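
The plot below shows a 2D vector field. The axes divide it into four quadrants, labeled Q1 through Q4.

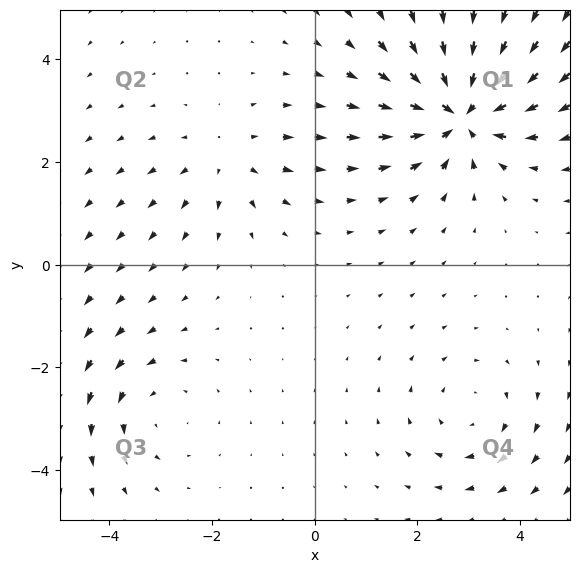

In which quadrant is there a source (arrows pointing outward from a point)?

The source sits at approximately (-1.7, 2.1), which lies in quadrant Q2. The divergence there is about +2, positive as expected for a source.

Q2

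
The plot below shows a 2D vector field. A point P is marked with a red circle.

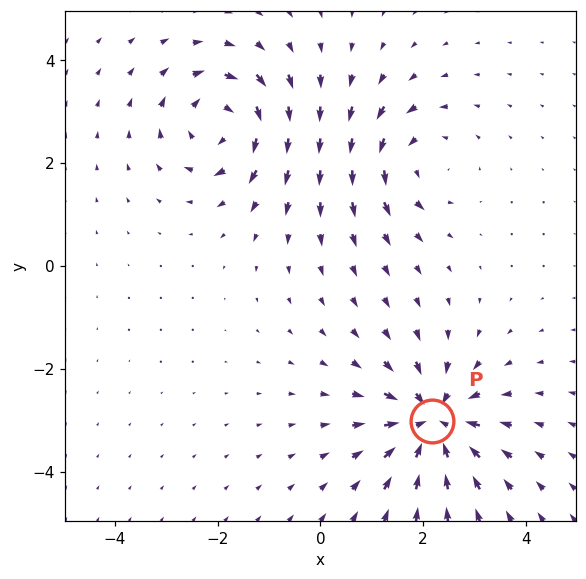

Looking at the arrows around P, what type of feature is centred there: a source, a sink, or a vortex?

At P (2.2, -3.0) the arrows converge inward. Divergence about -6, curl ≈0 — negative divergence with near-zero curl is a sink.

sink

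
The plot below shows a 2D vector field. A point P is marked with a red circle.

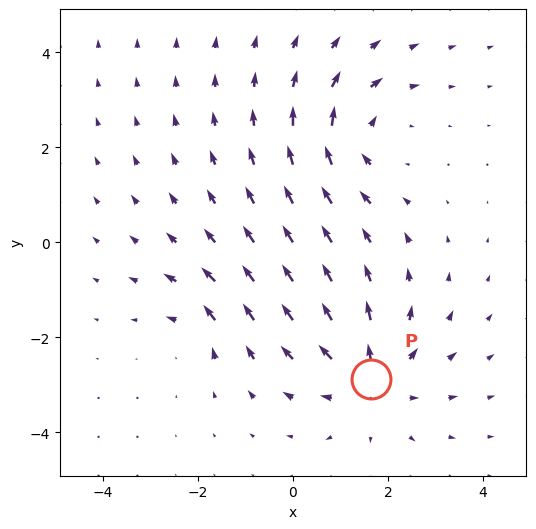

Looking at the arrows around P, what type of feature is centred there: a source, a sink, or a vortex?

source

At P (1.6, -2.9) the arrows spread outward. Divergence about +4, curl ≈0 — positive divergence with near-zero curl is a source.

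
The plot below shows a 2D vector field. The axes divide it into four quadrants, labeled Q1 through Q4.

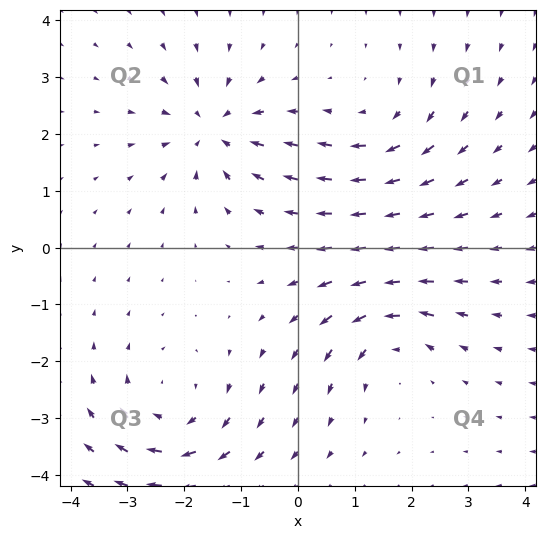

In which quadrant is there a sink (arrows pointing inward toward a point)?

The sink sits at approximately (-1.5, 2.1), which lies in quadrant Q2. The divergence there is about -6, negative as expected for a sink.

Q2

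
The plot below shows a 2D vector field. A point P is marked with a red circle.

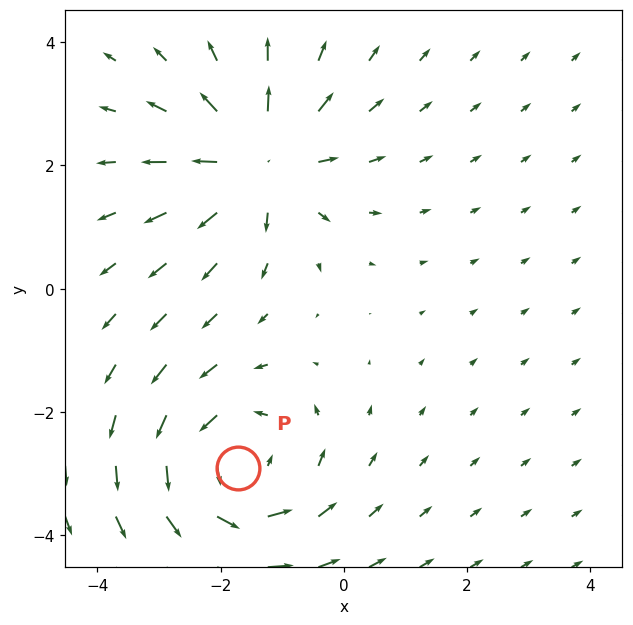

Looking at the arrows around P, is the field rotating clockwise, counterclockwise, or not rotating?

Near P at (-1.7, -2.9) the arrows circulate counterclockwise. The curl (z-component) there is about +3; positive curl means counterclockwise rotation.

counterclockwise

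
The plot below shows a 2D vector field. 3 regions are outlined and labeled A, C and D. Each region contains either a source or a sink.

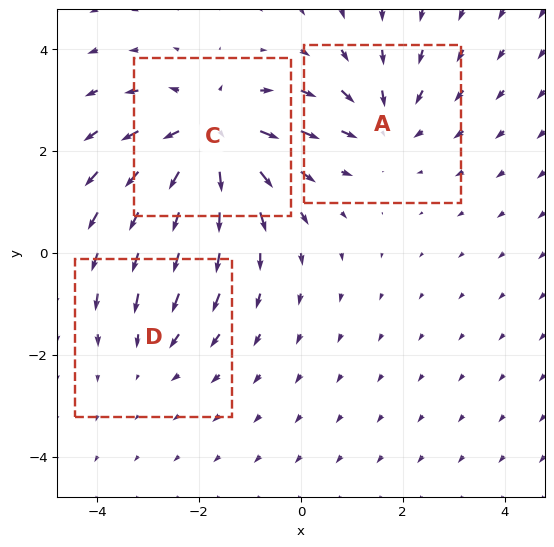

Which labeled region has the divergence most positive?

C

Divergence at each region's feature centre — A: about -3, C: about +4, D: about -2. Region C is most positive.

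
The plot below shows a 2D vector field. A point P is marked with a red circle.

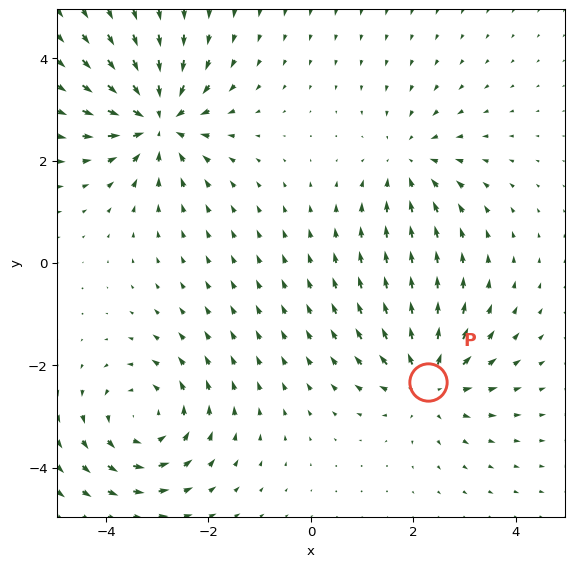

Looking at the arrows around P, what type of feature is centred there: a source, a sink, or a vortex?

source

At P (2.3, -2.3) the arrows spread outward. Divergence about +4, curl ≈0 — positive divergence with near-zero curl is a source.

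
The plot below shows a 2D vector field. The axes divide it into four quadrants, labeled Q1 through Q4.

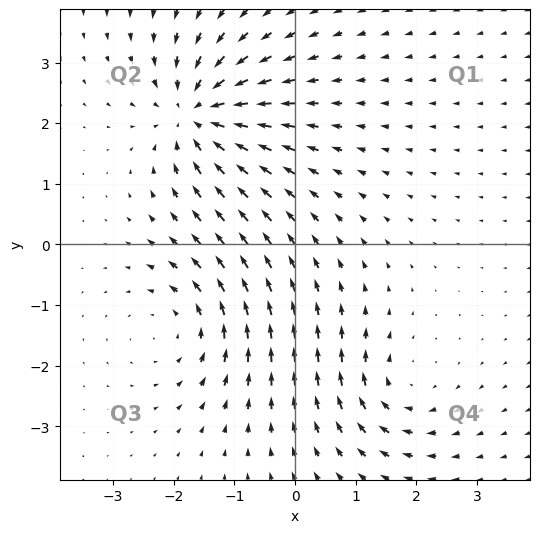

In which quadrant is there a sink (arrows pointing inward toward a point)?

The sink sits at approximately (-1.6, 2.2), which lies in quadrant Q2. The divergence there is about -5, negative as expected for a sink.

Q2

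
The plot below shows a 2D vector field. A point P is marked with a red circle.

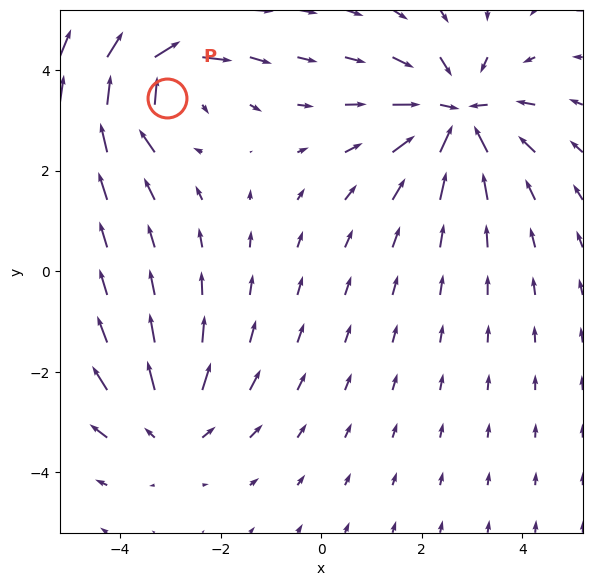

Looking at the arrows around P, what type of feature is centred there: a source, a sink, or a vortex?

vortex

At P (-3.1, 3.4) the arrows circulate clockwise. Divergence ≈0, curl about -5 — near-zero divergence with nonzero curl is a vortex.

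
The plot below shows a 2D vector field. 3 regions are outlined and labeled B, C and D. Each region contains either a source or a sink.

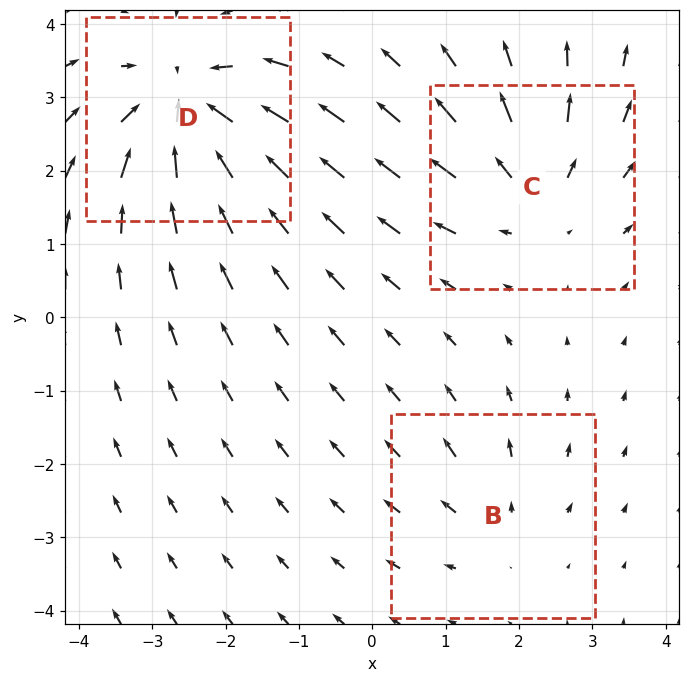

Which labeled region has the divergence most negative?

Divergence at each region's feature centre — B: about +2, C: about +4, D: about -6. Region D is most negative.

D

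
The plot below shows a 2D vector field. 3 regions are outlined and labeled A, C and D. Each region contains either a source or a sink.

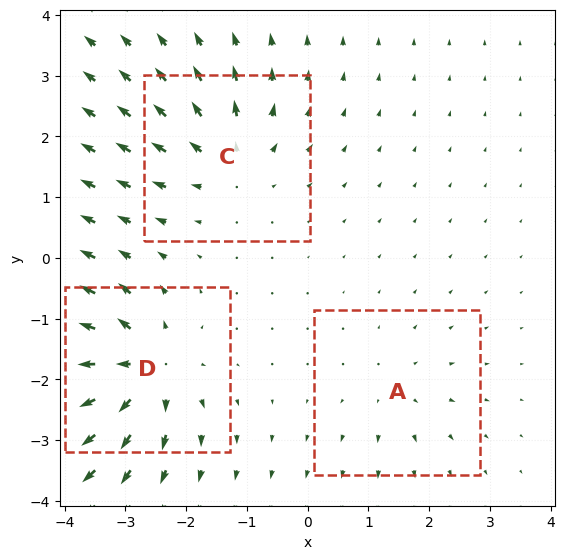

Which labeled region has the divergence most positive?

Divergence at each region's feature centre — A: about +2, C: about +4, D: about +6. Region D is most positive.

D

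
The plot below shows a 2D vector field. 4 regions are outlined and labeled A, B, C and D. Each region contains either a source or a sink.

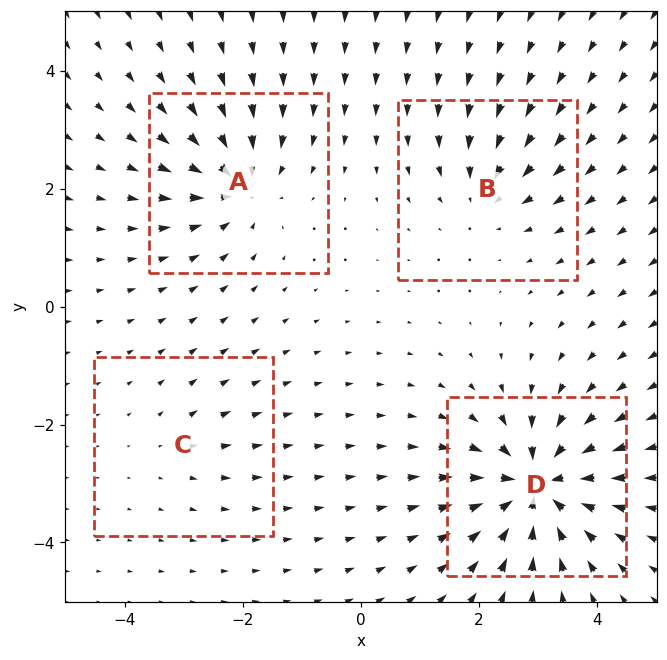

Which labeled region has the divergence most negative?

D

Divergence at each region's feature centre — A: about -6, B: about -4, C: about +2, D: about -9. Region D is most negative.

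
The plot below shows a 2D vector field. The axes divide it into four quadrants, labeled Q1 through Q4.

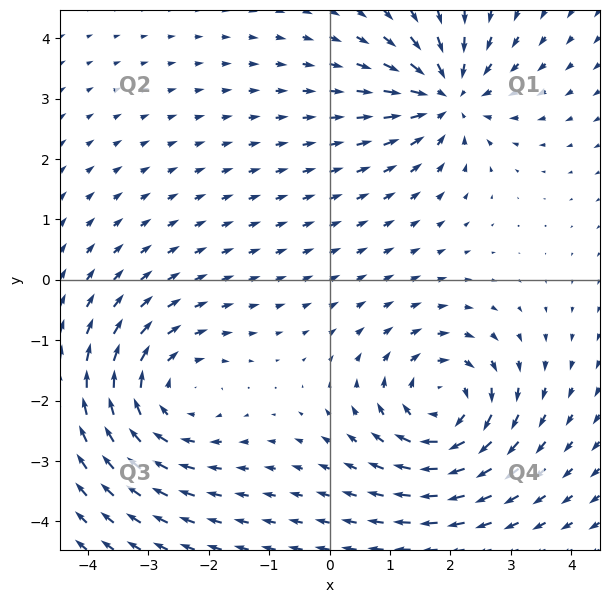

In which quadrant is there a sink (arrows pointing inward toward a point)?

The sink sits at approximately (2.0, 3.0), which lies in quadrant Q1. The divergence there is about -4, negative as expected for a sink.

Q1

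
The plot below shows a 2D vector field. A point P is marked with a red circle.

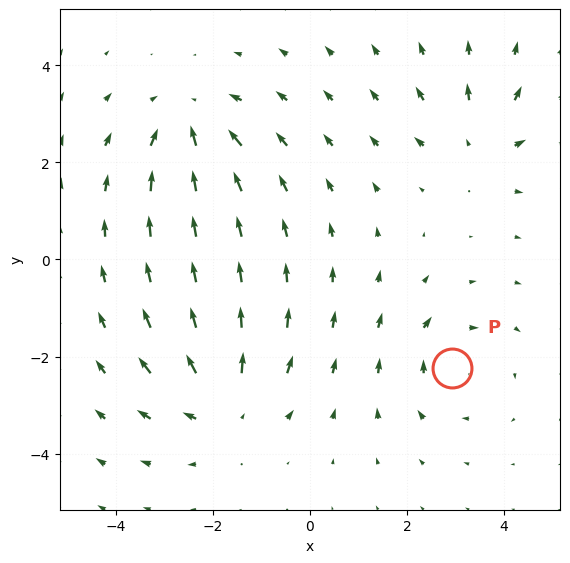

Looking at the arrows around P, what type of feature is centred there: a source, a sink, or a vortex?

At P (2.9, -2.2) the arrows circulate clockwise. Divergence ≈0, curl about -4 — near-zero divergence with nonzero curl is a vortex.

vortex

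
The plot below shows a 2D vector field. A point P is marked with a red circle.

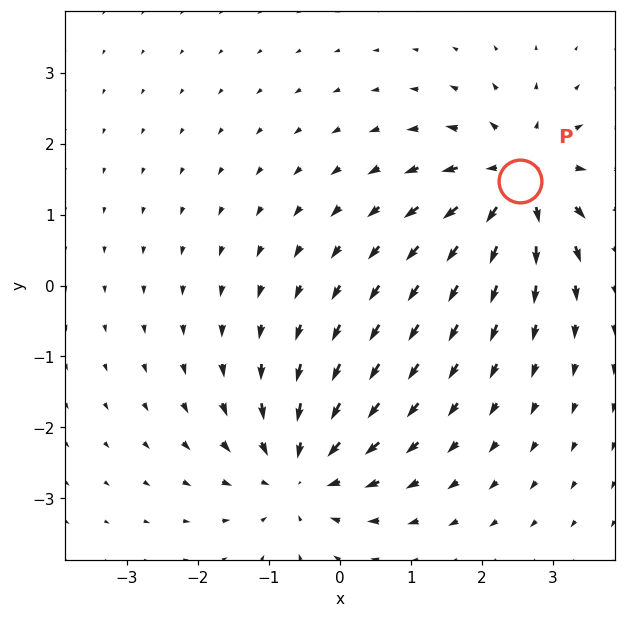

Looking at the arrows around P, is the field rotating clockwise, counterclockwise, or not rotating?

not rotating

Near P at (2.5, 1.5) the arrows show no circulation. The curl there is ≈0.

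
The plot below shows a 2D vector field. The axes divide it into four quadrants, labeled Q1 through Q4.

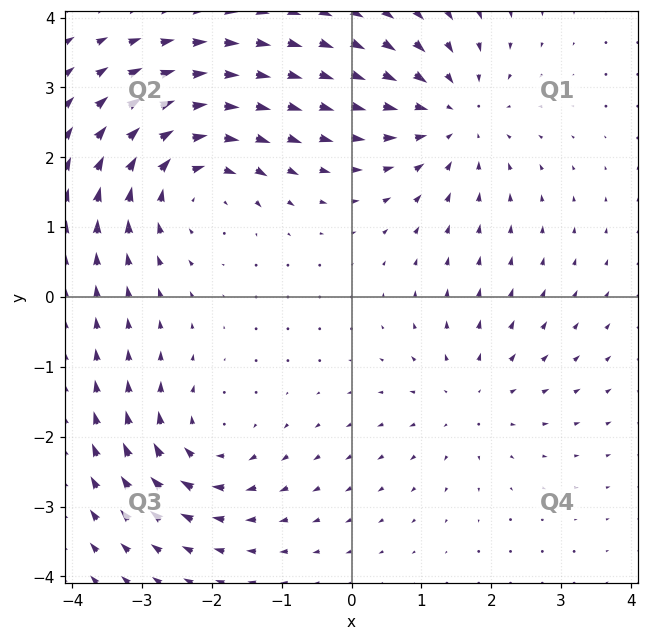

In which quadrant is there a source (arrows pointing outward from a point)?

Q4

The source sits at approximately (1.7, -1.4), which lies in quadrant Q4. The divergence there is about +3, positive as expected for a source.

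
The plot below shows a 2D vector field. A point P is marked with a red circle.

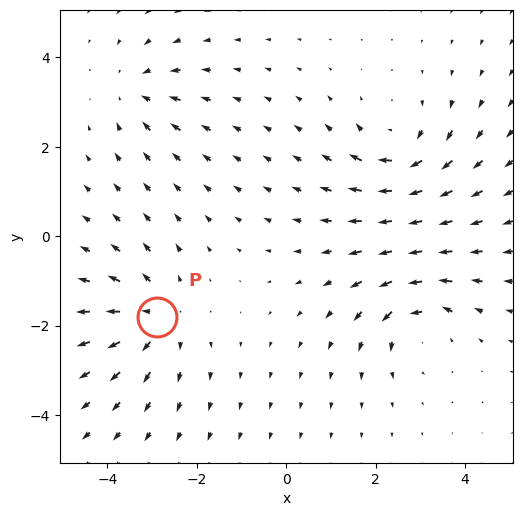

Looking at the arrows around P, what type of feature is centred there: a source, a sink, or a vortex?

source

At P (-2.9, -1.8) the arrows spread outward. Divergence about +4, curl ≈0 — positive divergence with near-zero curl is a source.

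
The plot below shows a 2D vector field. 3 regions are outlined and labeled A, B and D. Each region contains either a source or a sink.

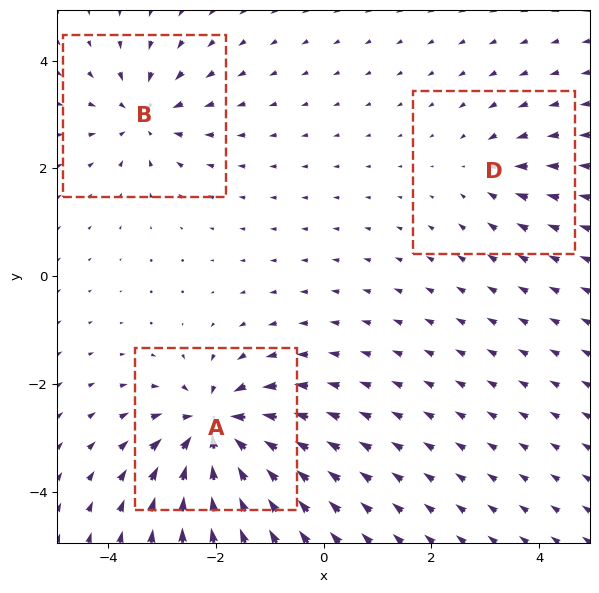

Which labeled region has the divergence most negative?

A

Divergence at each region's feature centre — A: about -6, B: about -4, D: about -2. Region A is most negative.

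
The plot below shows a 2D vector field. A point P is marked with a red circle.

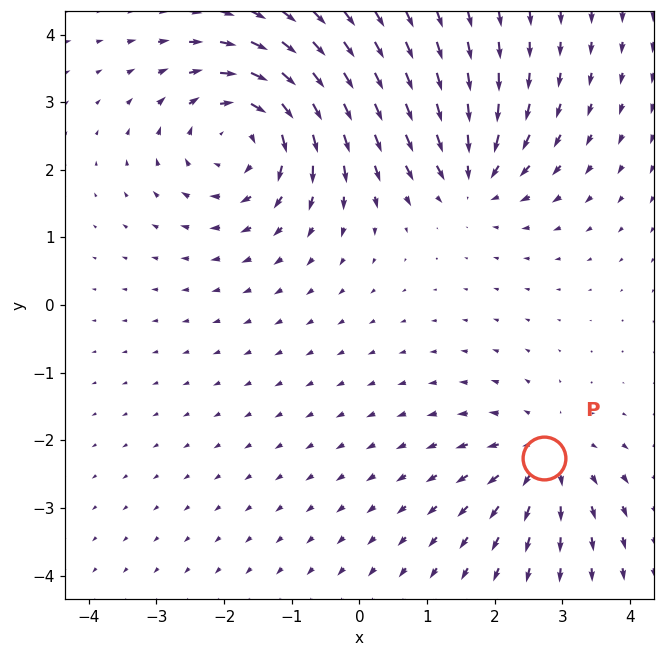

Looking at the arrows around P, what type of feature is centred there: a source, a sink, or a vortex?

At P (2.7, -2.3) the arrows spread outward. Divergence about +3, curl ≈0 — positive divergence with near-zero curl is a source.

source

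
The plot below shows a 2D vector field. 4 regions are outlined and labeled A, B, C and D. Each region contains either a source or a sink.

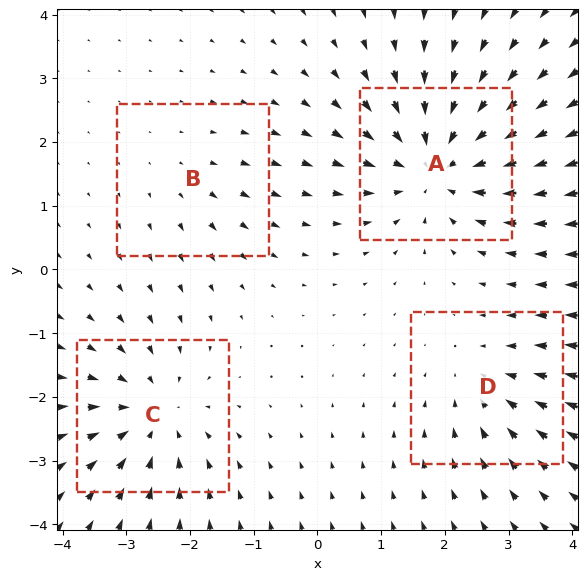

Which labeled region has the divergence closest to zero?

B

Divergence at each region's feature centre — A: about -6, B: about +2, C: about -5, D: about -3. Region B is closest to zero.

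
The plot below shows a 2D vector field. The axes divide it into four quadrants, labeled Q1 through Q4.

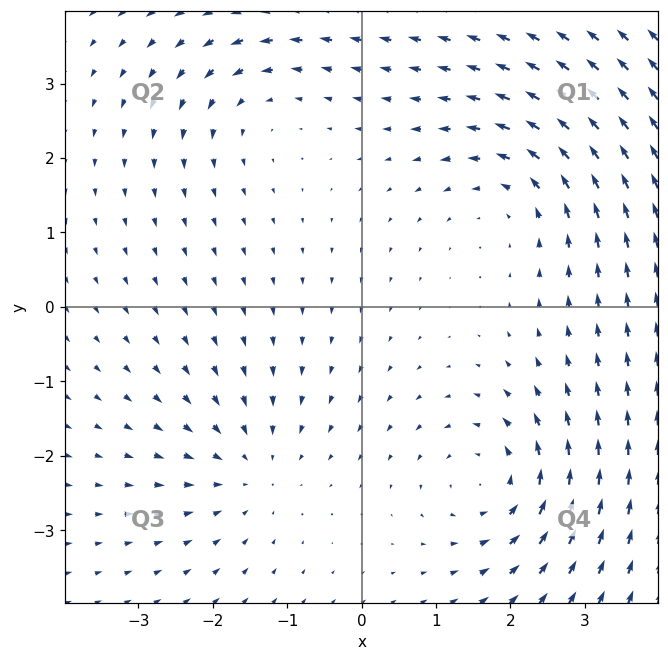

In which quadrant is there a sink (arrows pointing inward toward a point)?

The sink sits at approximately (-1.5, -2.2), which lies in quadrant Q3. The divergence there is about -3, negative as expected for a sink.

Q3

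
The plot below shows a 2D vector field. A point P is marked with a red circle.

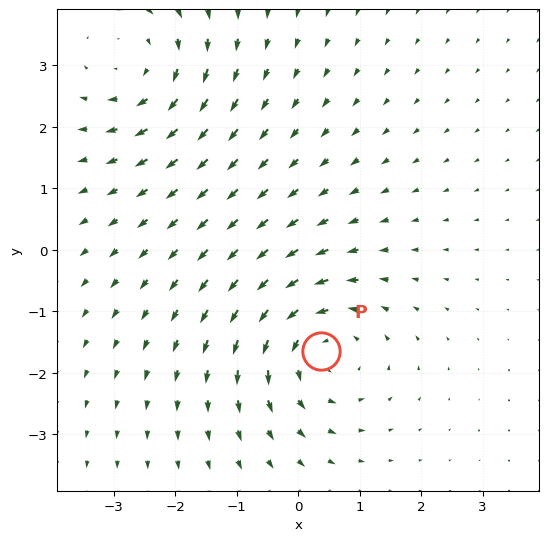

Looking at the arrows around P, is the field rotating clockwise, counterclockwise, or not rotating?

counterclockwise

Near P at (0.4, -1.6) the arrows circulate counterclockwise. The curl (z-component) there is about +4; positive curl means counterclockwise rotation.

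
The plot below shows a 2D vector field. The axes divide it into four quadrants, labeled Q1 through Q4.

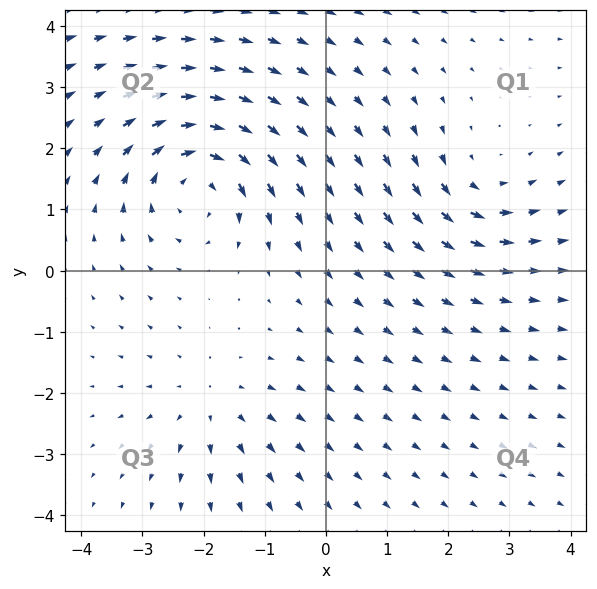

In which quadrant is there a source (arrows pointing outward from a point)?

Q3

The source sits at approximately (-1.9, -2.2), which lies in quadrant Q3. The divergence there is about +3, positive as expected for a source.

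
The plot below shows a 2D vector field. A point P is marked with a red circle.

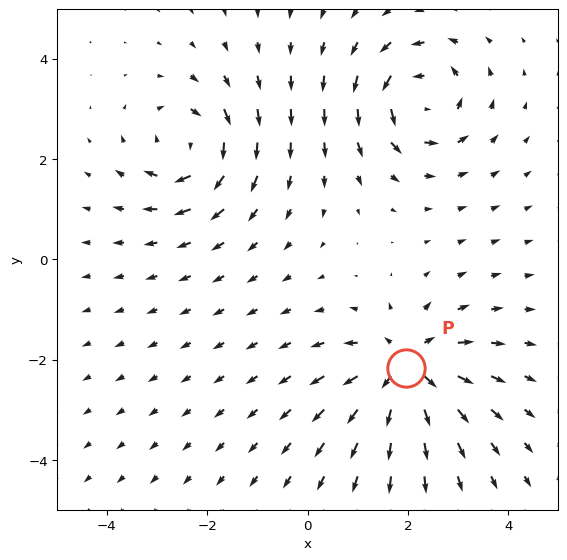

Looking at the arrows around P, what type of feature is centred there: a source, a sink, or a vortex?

source

At P (2.0, -2.2) the arrows spread outward. Divergence about +5, curl ≈0 — positive divergence with near-zero curl is a source.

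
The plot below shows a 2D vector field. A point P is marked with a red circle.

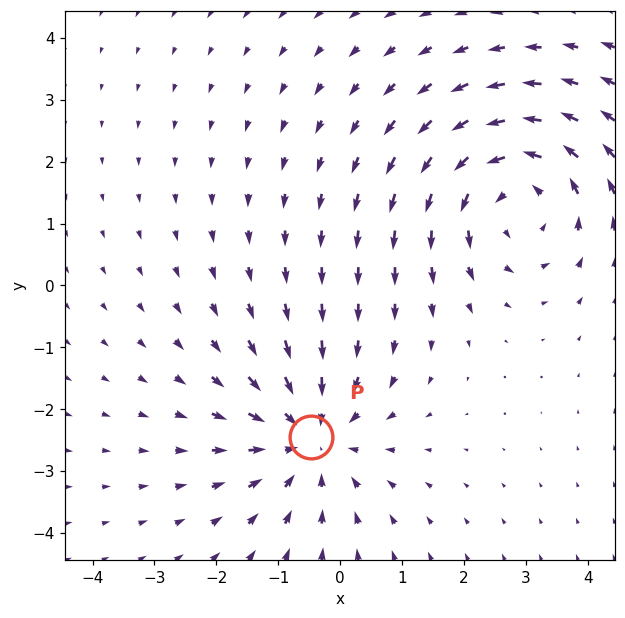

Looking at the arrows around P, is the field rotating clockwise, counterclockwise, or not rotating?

Near P at (-0.5, -2.5) the arrows show no circulation. The curl there is ≈0.

not rotating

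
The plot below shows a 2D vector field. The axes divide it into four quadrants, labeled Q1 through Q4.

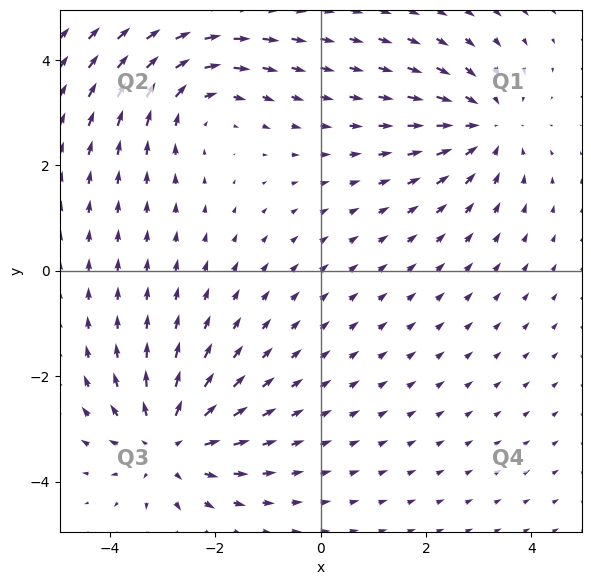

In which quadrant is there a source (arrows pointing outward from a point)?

Q3

The source sits at approximately (-2.9, -3.3), which lies in quadrant Q3. The divergence there is about +3, positive as expected for a source.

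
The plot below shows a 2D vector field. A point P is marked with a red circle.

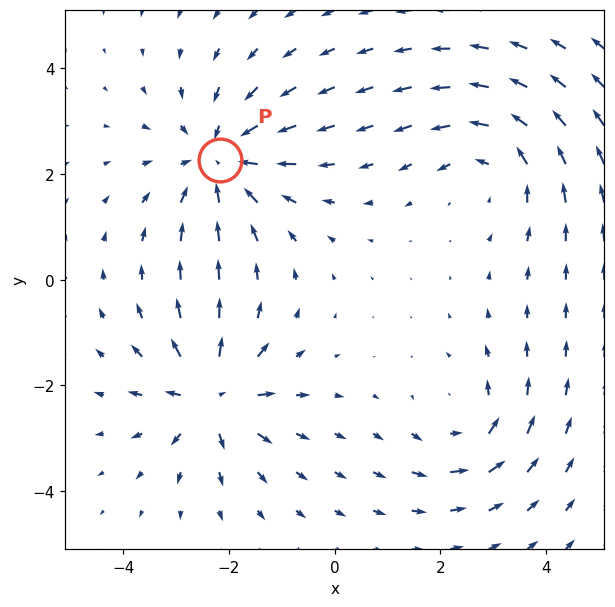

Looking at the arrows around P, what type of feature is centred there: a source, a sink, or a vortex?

sink

At P (-2.2, 2.3) the arrows converge inward. Divergence about -4, curl ≈0 — negative divergence with near-zero curl is a sink.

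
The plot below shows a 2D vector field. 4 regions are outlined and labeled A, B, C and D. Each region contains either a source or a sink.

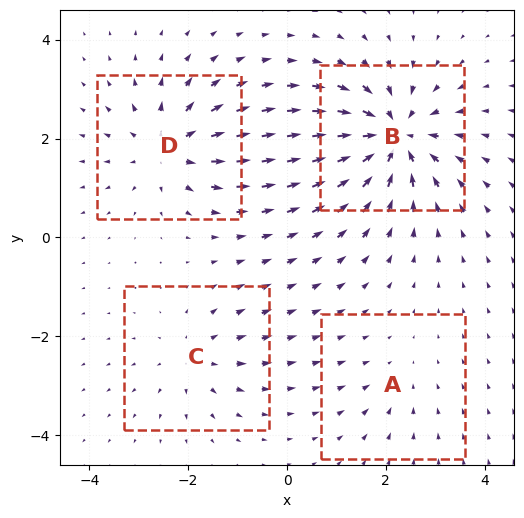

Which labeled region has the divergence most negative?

B

Divergence at each region's feature centre — A: about -2, B: about -8, C: about +4, D: about +5. Region B is most negative.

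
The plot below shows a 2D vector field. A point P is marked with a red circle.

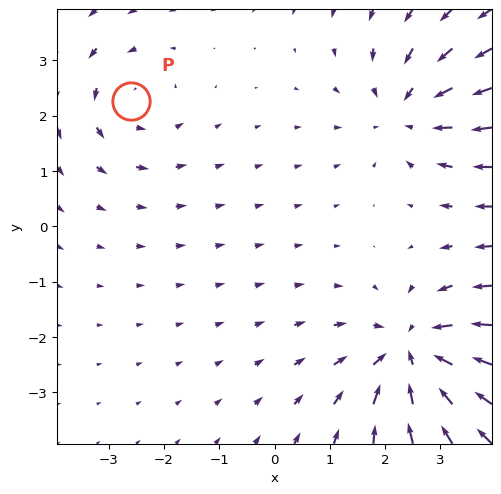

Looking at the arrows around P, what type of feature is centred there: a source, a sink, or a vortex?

vortex

At P (-2.6, 2.3) the arrows circulate counterclockwise. Divergence ≈0, curl about +3 — near-zero divergence with nonzero curl is a vortex.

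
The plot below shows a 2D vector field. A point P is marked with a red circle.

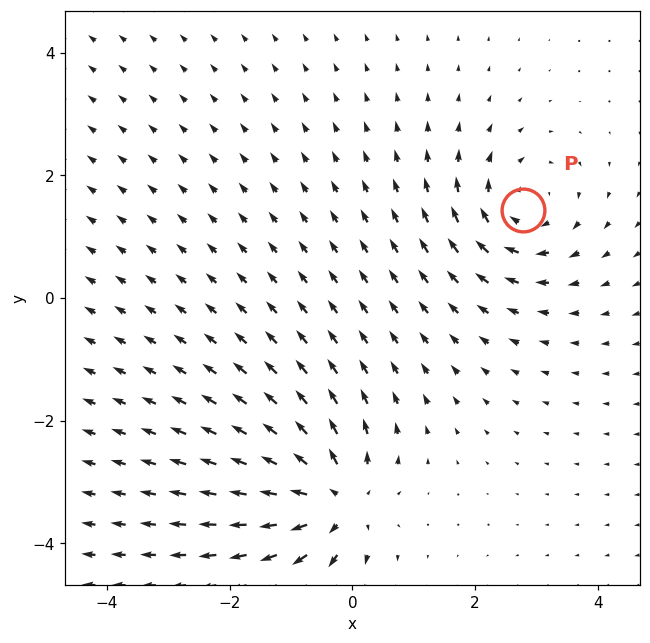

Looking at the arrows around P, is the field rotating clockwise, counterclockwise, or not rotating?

Near P at (2.8, 1.4) the arrows circulate clockwise. The curl (z-component) there is about -4; negative curl means clockwise rotation.

clockwise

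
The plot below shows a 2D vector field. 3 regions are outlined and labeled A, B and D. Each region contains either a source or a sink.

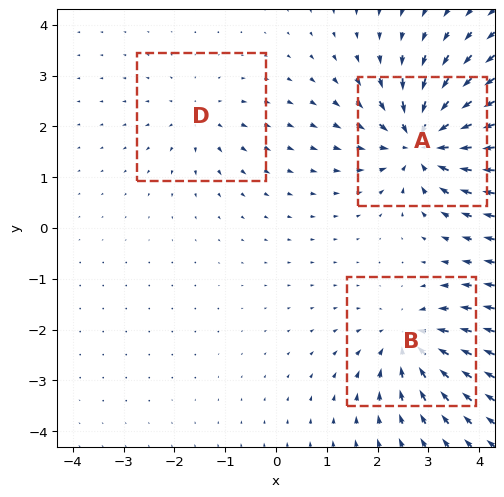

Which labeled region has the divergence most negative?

A

Divergence at each region's feature centre — A: about -6, B: about -4, D: about +2. Region A is most negative.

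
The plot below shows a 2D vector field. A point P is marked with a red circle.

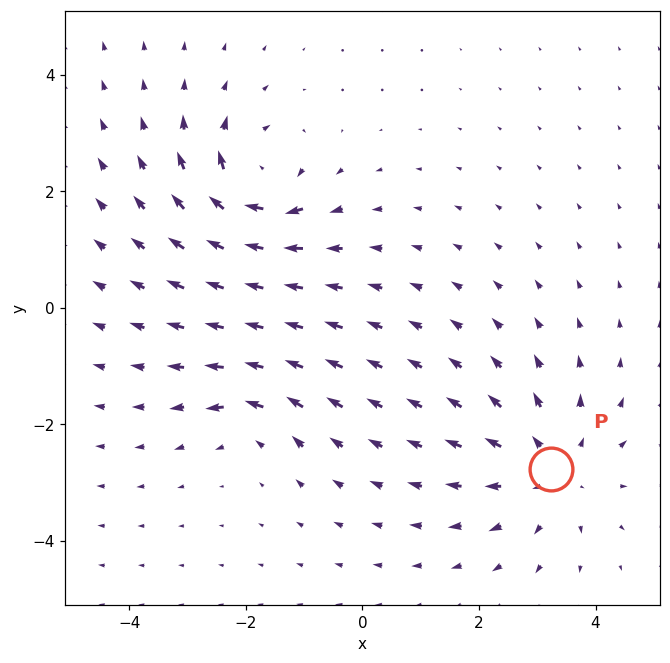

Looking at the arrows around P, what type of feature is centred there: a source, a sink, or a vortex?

source

At P (3.2, -2.8) the arrows spread outward. Divergence about +4, curl ≈0 — positive divergence with near-zero curl is a source.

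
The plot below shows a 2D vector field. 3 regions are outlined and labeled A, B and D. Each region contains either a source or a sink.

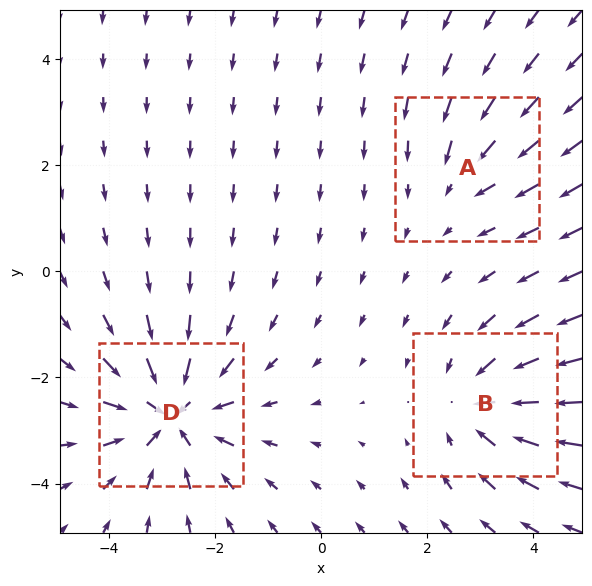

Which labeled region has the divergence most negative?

Divergence at each region's feature centre — A: about -2, B: about -3, D: about -4. Region D is most negative.

D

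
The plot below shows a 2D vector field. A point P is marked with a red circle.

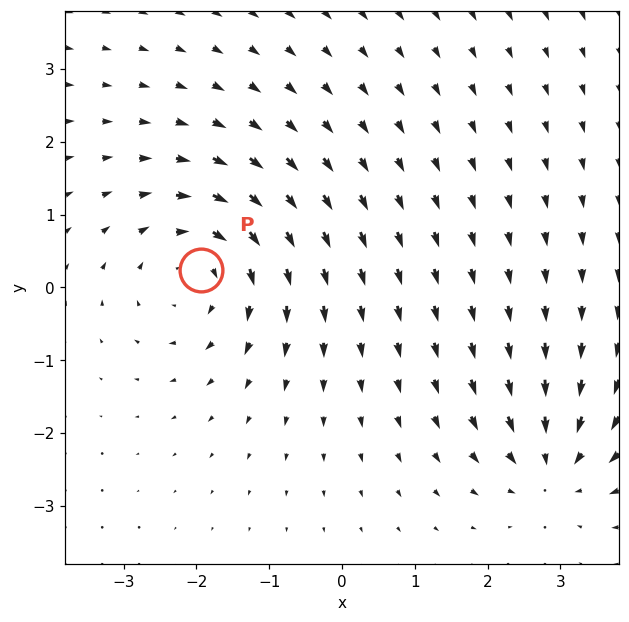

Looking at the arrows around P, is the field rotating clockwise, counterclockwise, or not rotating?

clockwise

Near P at (-1.9, 0.2) the arrows circulate clockwise. The curl (z-component) there is about -4; negative curl means clockwise rotation.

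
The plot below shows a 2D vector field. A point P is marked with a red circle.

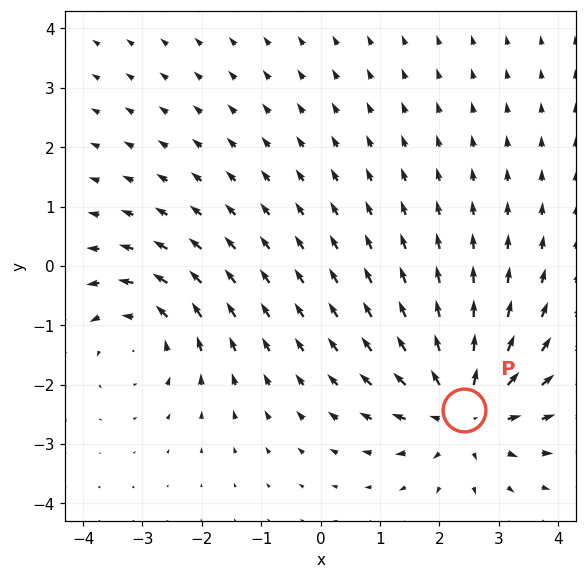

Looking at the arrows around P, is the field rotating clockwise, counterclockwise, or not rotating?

Near P at (2.4, -2.4) the arrows show no circulation. The curl there is ≈0.

not rotating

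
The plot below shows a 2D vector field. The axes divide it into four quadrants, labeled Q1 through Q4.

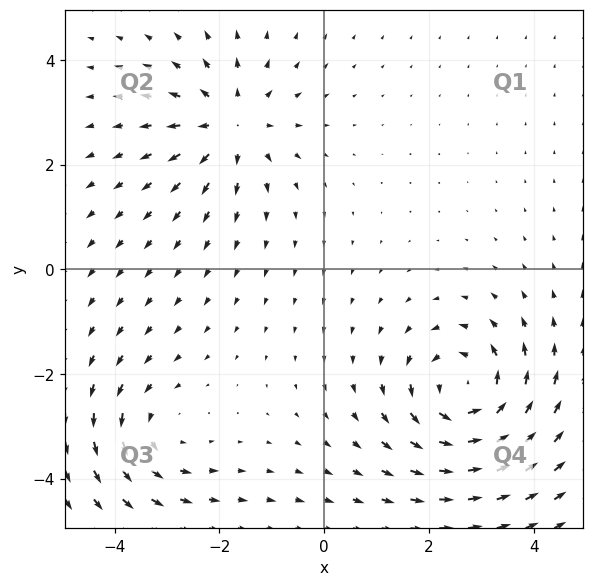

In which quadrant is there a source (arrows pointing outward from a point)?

The source sits at approximately (-1.8, 2.8), which lies in quadrant Q2. The divergence there is about +4, positive as expected for a source.

Q2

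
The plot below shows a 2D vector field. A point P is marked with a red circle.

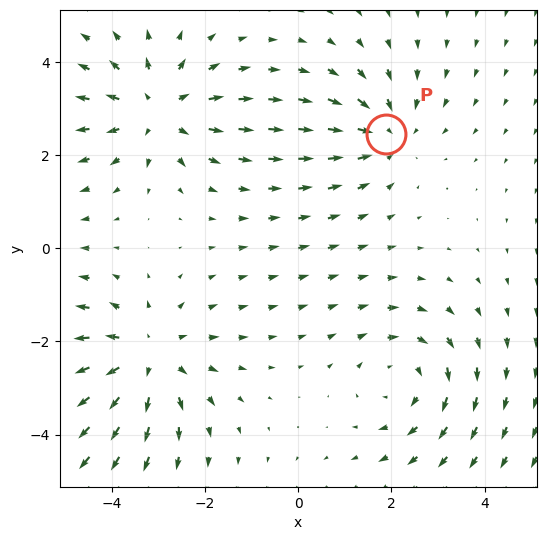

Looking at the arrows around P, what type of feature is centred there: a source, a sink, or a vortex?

At P (1.9, 2.5) the arrows converge inward. Divergence about -2, curl ≈0 — negative divergence with near-zero curl is a sink.

sink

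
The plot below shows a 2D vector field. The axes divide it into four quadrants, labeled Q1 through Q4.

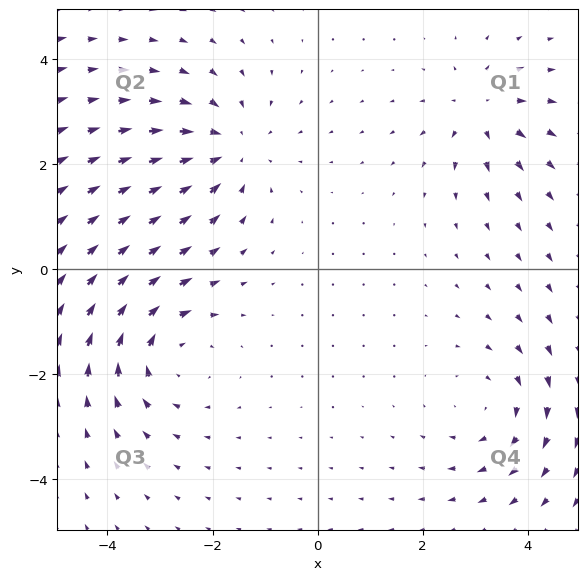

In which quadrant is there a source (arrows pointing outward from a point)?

Q1

The source sits at approximately (3.1, 3.0), which lies in quadrant Q1. The divergence there is about +4, positive as expected for a source.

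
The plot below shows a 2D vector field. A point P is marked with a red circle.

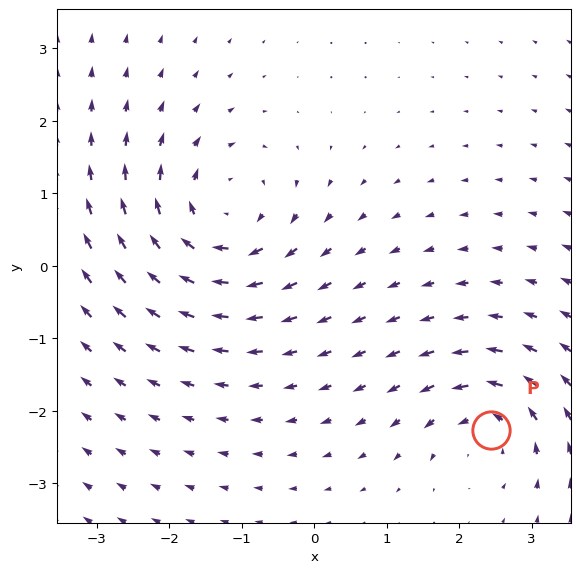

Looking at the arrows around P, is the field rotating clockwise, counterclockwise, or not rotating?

Near P at (2.4, -2.3) the arrows circulate counterclockwise. The curl (z-component) there is about +4; positive curl means counterclockwise rotation.

counterclockwise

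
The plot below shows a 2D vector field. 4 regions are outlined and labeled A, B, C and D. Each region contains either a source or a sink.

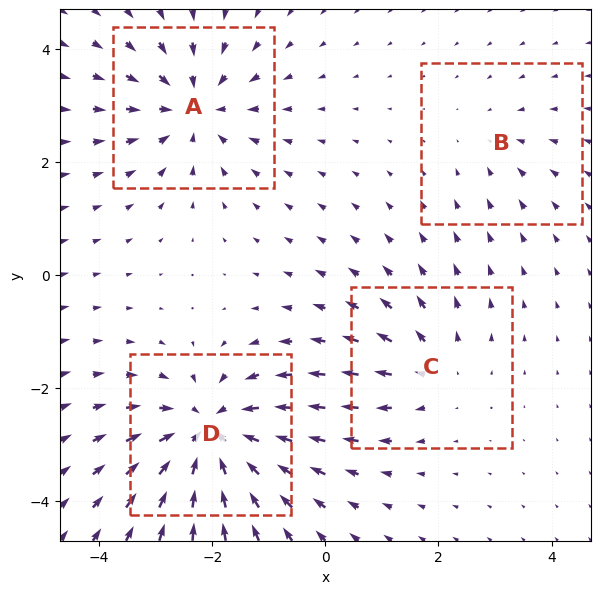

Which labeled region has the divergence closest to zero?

Divergence at each region's feature centre — A: about -5, B: about -2, C: about +3, D: about -7. Region B is closest to zero.

B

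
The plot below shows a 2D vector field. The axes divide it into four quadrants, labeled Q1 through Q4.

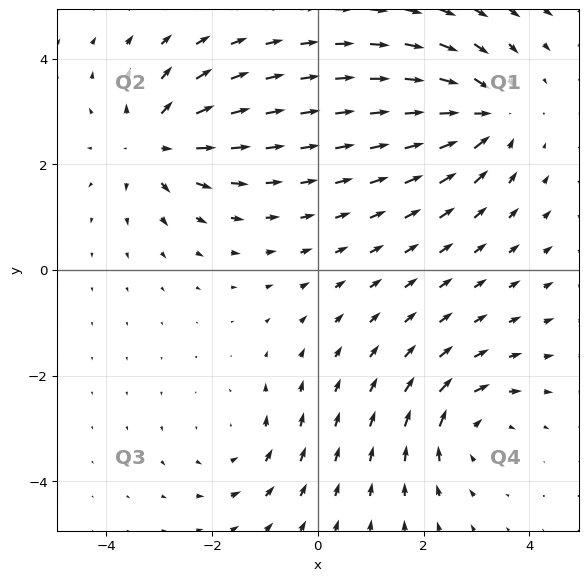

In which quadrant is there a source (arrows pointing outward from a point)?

The source sits at approximately (-3.1, 2.4), which lies in quadrant Q2. The divergence there is about +4, positive as expected for a source.

Q2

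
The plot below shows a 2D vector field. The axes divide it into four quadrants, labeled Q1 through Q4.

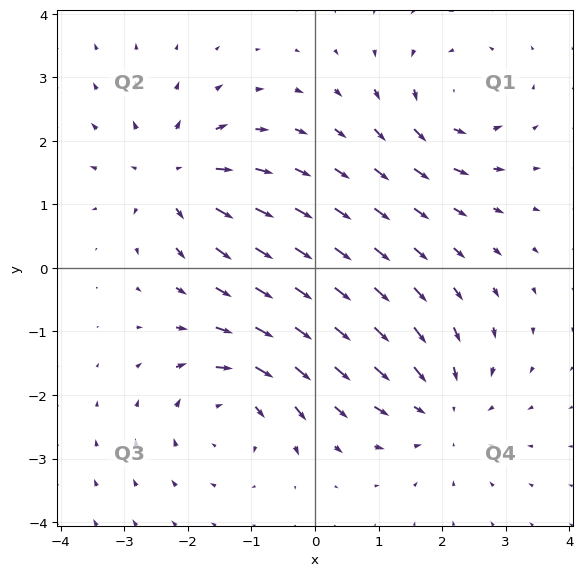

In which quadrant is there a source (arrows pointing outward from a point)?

Q2

The source sits at approximately (-2.2, 1.4), which lies in quadrant Q2. The divergence there is about +6, positive as expected for a source.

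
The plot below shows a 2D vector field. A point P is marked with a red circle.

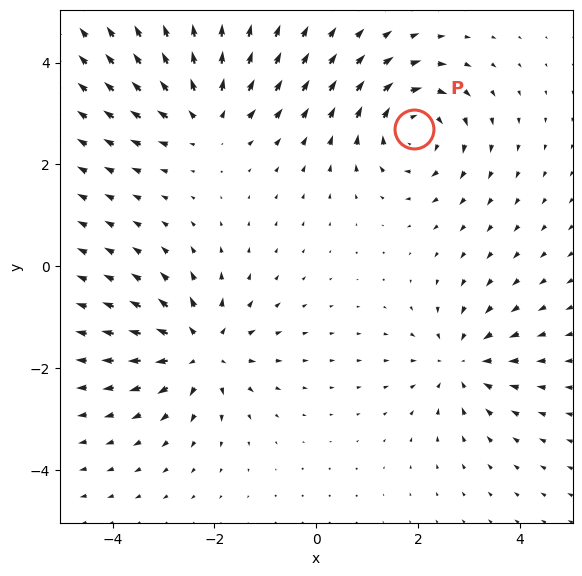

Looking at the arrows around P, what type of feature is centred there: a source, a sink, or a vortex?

vortex

At P (1.9, 2.7) the arrows circulate clockwise. Divergence ≈0, curl about -5 — near-zero divergence with nonzero curl is a vortex.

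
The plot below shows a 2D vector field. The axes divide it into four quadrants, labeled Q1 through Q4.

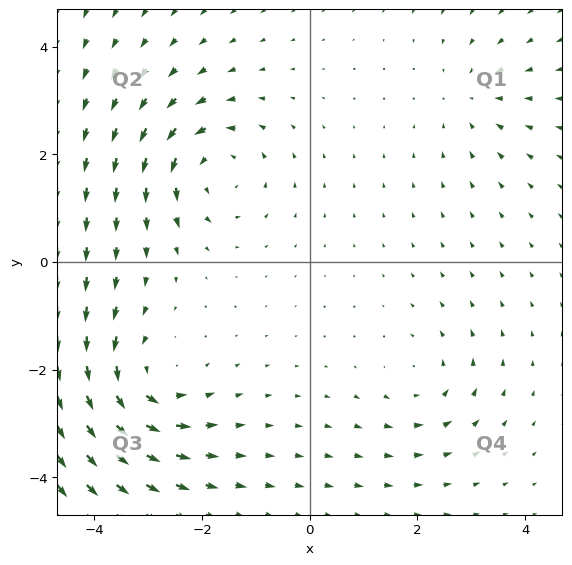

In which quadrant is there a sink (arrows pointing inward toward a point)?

The sink sits at approximately (3.0, 3.0), which lies in quadrant Q1. The divergence there is about -3, negative as expected for a sink.

Q1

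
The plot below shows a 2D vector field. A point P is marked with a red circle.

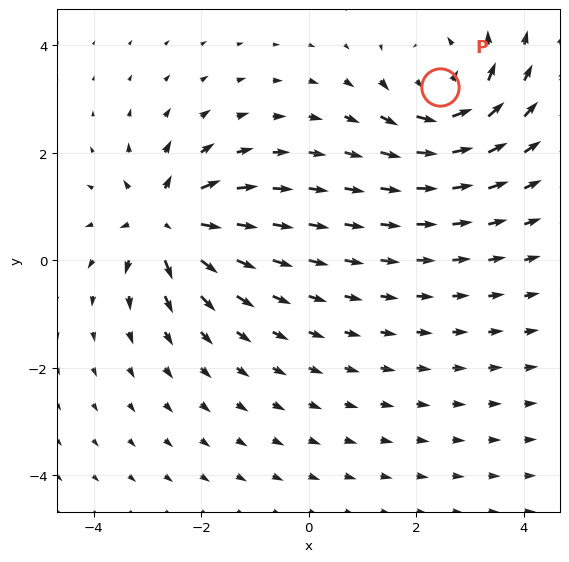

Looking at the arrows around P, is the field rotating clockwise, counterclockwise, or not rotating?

Near P at (2.4, 3.2) the arrows circulate counterclockwise. The curl (z-component) there is about +5; positive curl means counterclockwise rotation.

counterclockwise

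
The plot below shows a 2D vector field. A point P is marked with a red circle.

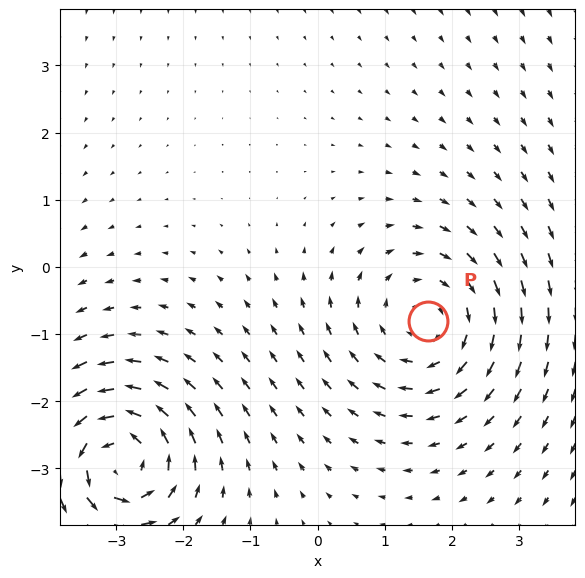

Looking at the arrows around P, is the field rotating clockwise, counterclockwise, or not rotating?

clockwise

Near P at (1.6, -0.8) the arrows circulate clockwise. The curl (z-component) there is about -4; negative curl means clockwise rotation.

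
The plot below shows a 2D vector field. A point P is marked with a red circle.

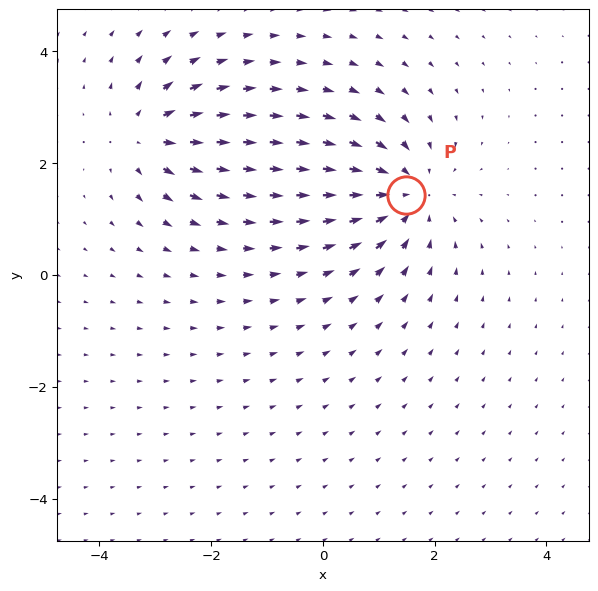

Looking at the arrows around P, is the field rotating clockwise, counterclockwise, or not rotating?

not rotating

Near P at (1.5, 1.4) the arrows show no circulation. The curl there is ≈0.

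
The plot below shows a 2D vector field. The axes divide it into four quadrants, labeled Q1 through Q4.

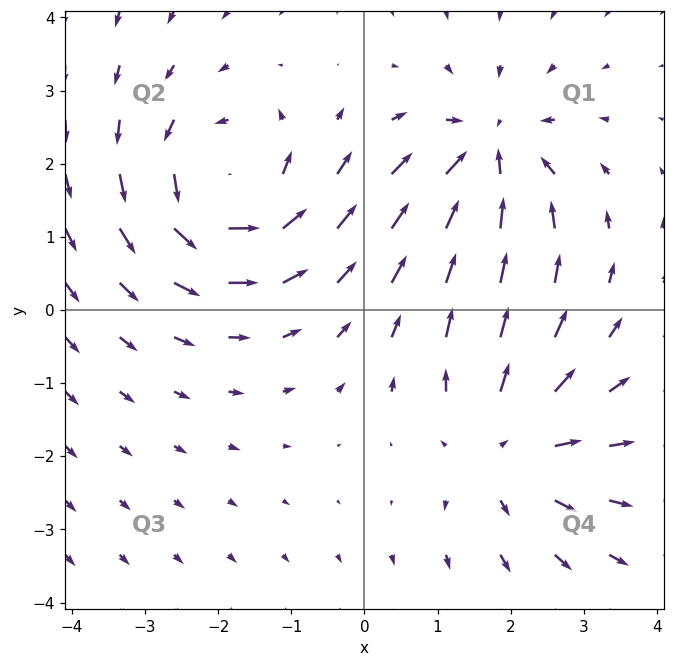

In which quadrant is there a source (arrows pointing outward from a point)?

The source sits at approximately (1.9, -1.9), which lies in quadrant Q4. The divergence there is about +4, positive as expected for a source.

Q4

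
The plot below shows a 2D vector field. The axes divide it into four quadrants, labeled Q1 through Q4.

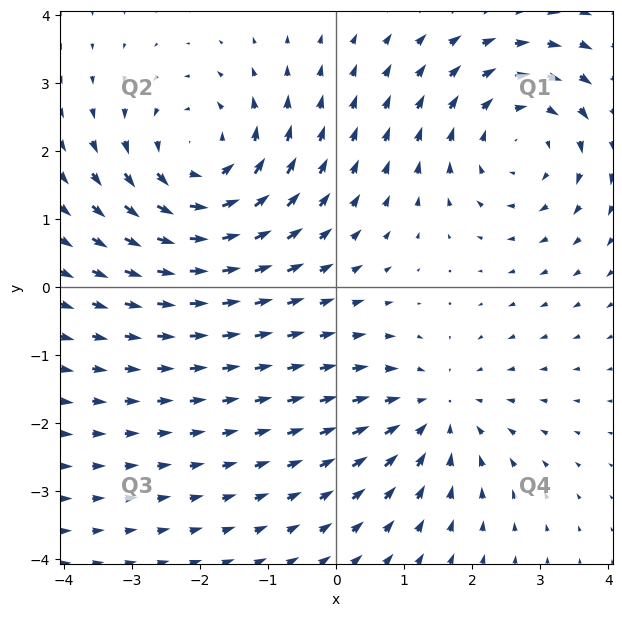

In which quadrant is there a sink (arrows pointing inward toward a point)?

Q4

The sink sits at approximately (1.5, -1.8), which lies in quadrant Q4. The divergence there is about -2, negative as expected for a sink.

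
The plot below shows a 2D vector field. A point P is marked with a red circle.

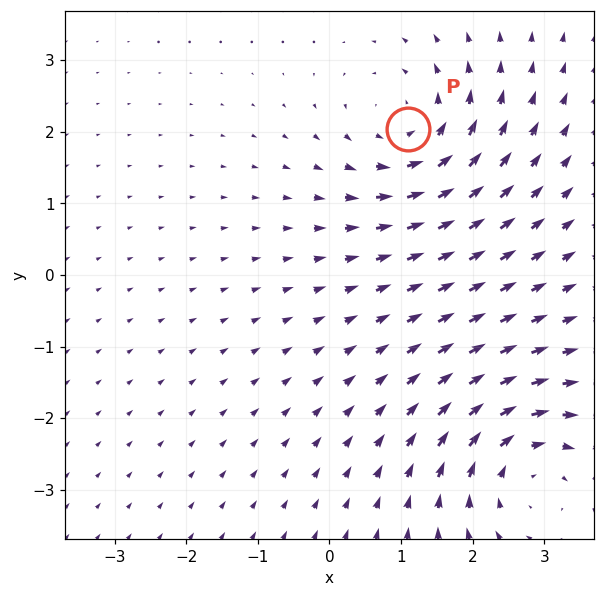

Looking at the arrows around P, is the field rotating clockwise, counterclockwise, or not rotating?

counterclockwise

Near P at (1.1, 2.0) the arrows circulate counterclockwise. The curl (z-component) there is about +5; positive curl means counterclockwise rotation.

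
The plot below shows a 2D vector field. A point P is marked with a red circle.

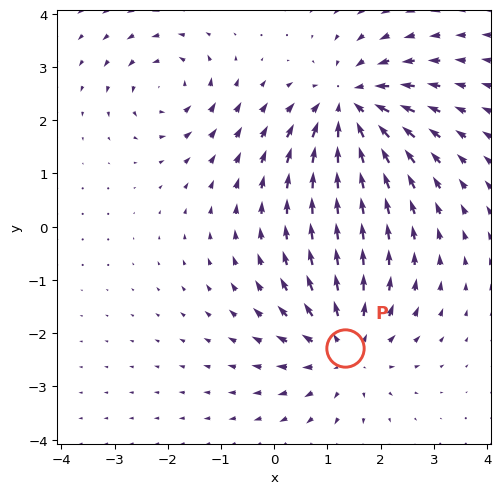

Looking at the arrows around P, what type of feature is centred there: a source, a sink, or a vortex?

At P (1.3, -2.3) the arrows spread outward. Divergence about +4, curl ≈0 — positive divergence with near-zero curl is a source.

source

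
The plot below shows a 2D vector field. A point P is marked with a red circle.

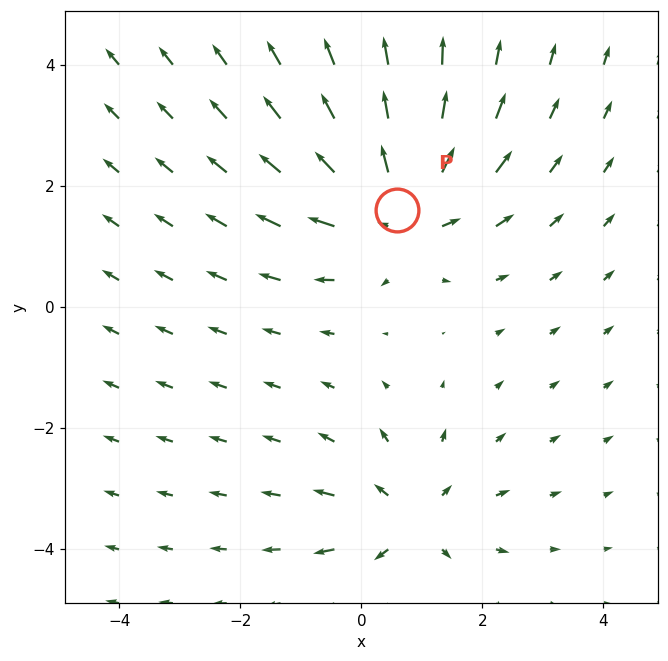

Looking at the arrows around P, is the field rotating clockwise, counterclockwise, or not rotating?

not rotating

Near P at (0.6, 1.6) the arrows show no circulation. The curl there is ≈0.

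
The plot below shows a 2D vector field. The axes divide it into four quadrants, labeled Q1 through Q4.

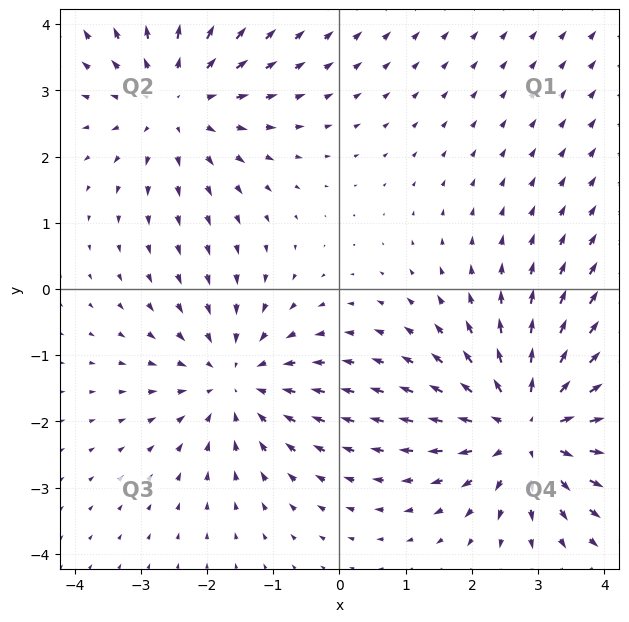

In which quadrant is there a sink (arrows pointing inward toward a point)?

Q3

The sink sits at approximately (-1.6, -1.4), which lies in quadrant Q3. The divergence there is about -3, negative as expected for a sink.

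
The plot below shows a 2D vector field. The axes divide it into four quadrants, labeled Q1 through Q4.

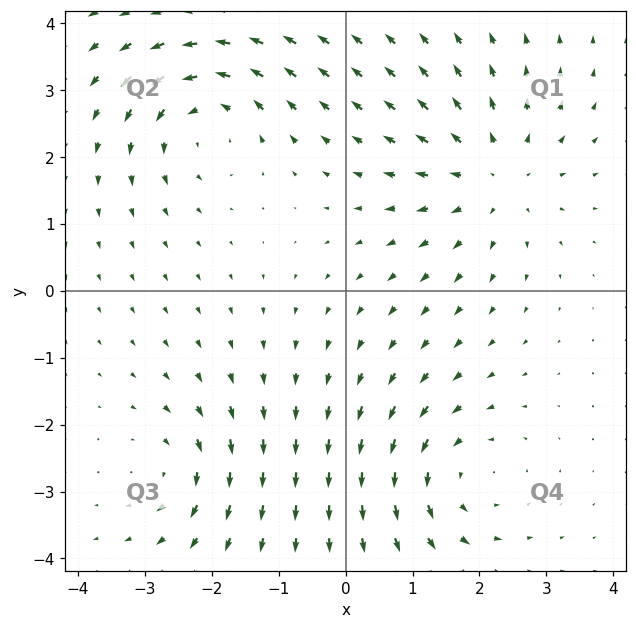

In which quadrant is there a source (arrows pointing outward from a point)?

The source sits at approximately (2.2, 1.7), which lies in quadrant Q1. The divergence there is about +4, positive as expected for a source.

Q1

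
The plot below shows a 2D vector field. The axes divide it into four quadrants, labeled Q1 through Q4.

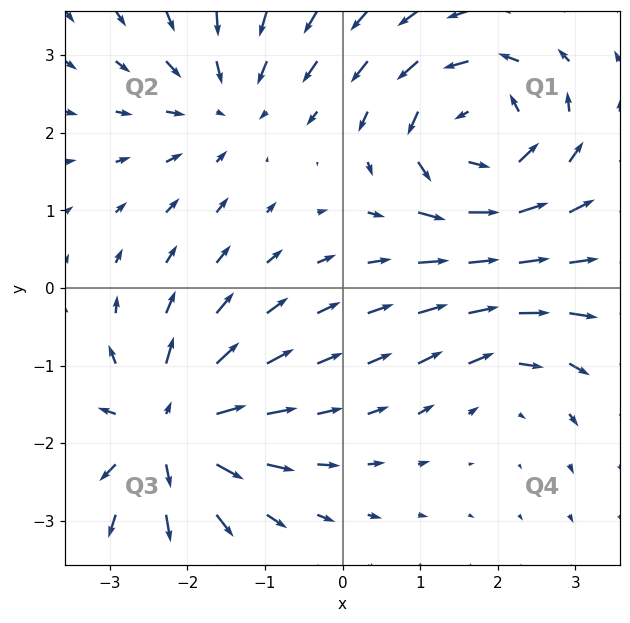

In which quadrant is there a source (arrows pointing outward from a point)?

The source sits at approximately (-2.2, -1.8), which lies in quadrant Q3. The divergence there is about +6, positive as expected for a source.

Q3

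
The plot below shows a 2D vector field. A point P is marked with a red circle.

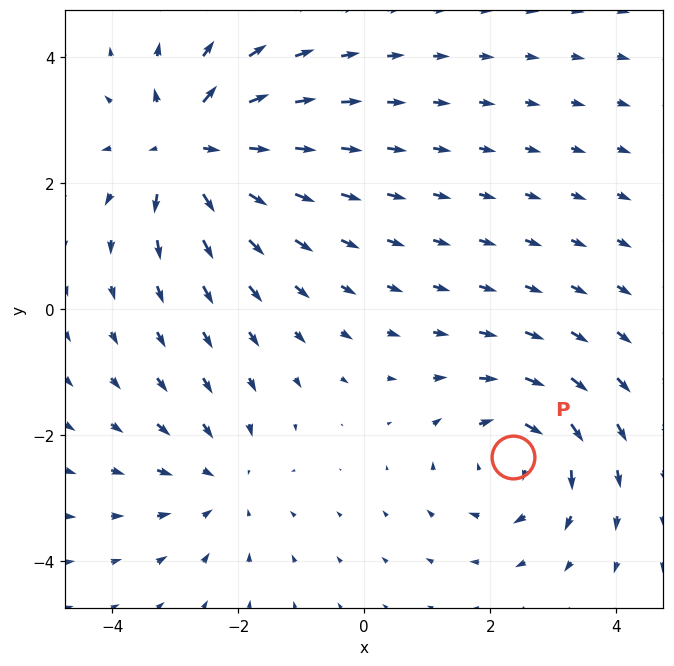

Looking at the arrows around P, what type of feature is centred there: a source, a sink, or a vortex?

vortex

At P (2.4, -2.3) the arrows circulate clockwise. Divergence ≈0, curl about -4 — near-zero divergence with nonzero curl is a vortex.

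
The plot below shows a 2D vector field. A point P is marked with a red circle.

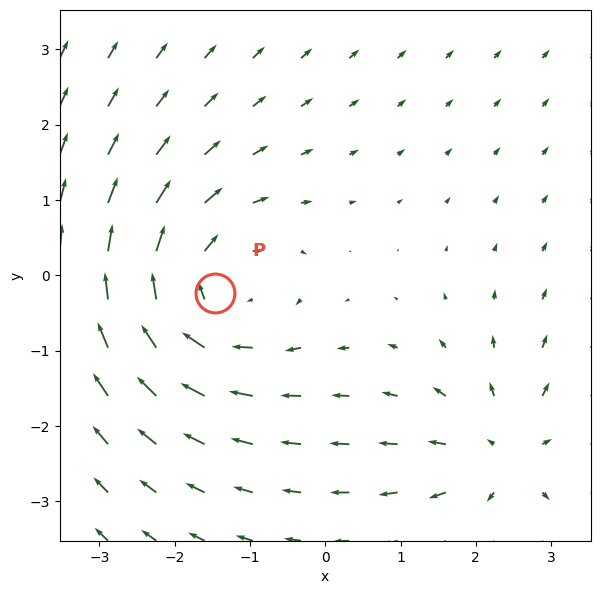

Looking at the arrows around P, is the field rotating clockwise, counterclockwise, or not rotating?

clockwise

Near P at (-1.5, -0.2) the arrows circulate clockwise. The curl (z-component) there is about -3; negative curl means clockwise rotation.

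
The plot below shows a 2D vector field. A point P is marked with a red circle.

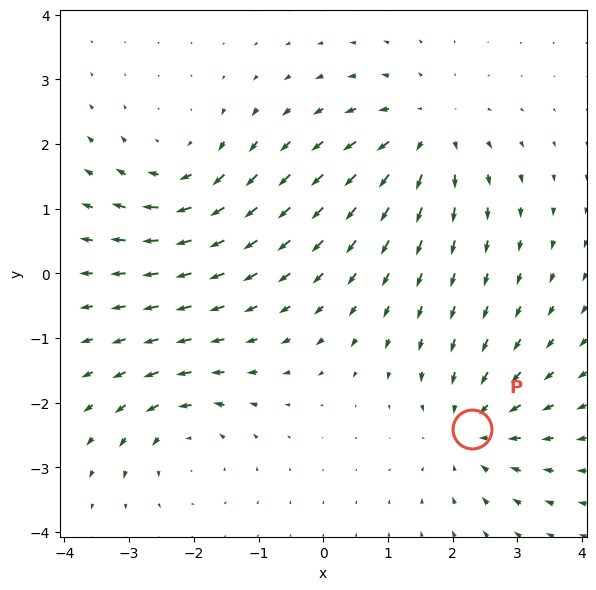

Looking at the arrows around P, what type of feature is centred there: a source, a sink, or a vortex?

At P (2.3, -2.4) the arrows converge inward. Divergence about -5, curl ≈0 — negative divergence with near-zero curl is a sink.

sink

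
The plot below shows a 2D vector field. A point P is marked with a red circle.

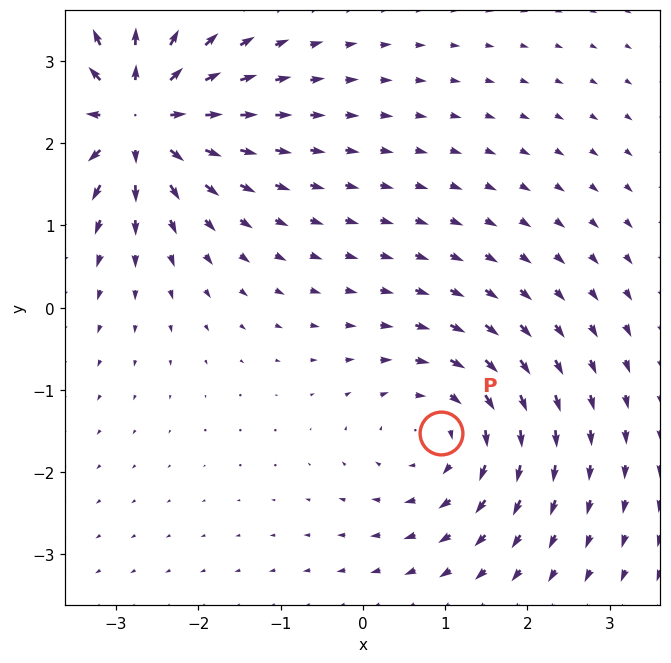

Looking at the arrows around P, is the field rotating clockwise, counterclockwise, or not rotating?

Near P at (0.9, -1.5) the arrows circulate clockwise. The curl (z-component) there is about -3; negative curl means clockwise rotation.

clockwise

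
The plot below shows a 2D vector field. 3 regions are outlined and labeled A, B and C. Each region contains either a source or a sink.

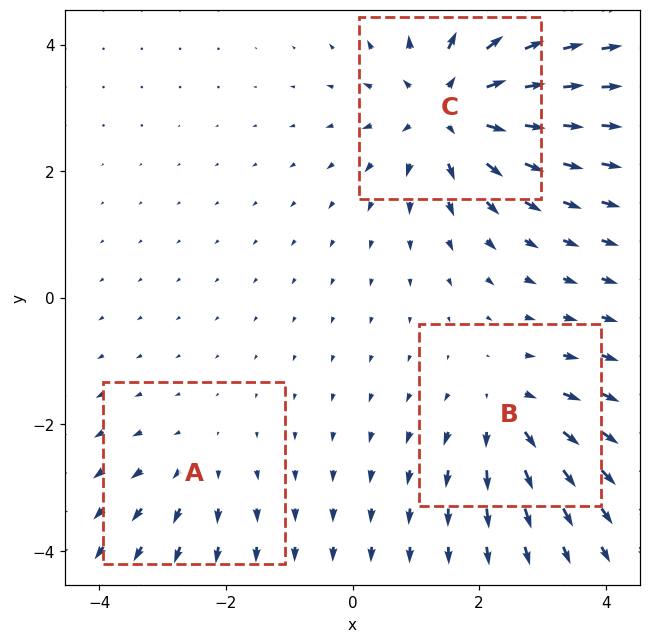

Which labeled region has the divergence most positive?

C

Divergence at each region's feature centre — A: about +2, B: about +3, C: about +5. Region C is most positive.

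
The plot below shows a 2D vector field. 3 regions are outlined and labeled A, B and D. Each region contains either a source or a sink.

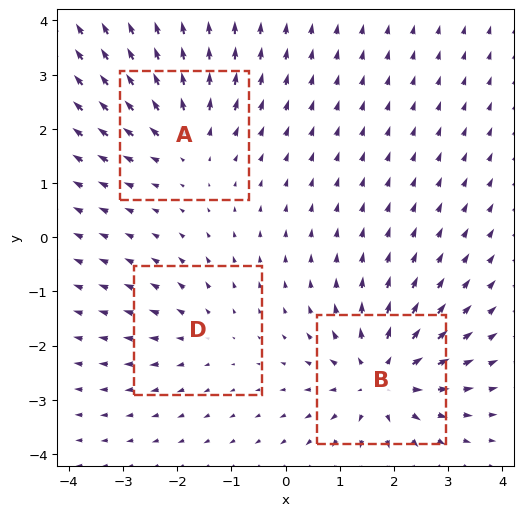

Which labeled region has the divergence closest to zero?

Divergence at each region's feature centre — A: about +3, B: about +5, D: about +2. Region D is closest to zero.

D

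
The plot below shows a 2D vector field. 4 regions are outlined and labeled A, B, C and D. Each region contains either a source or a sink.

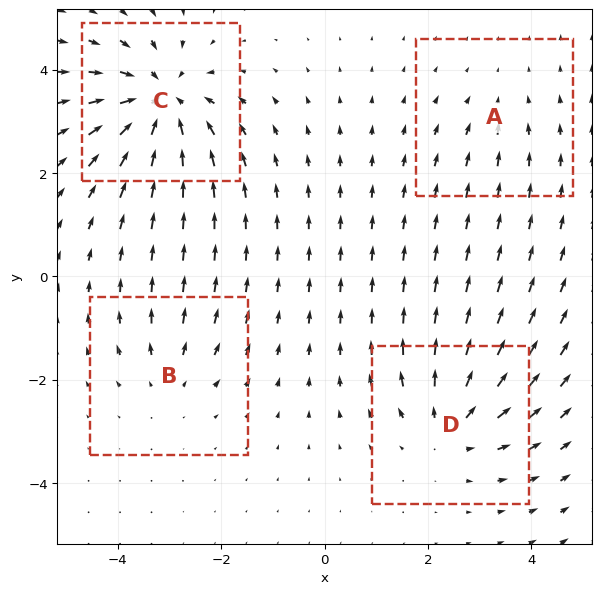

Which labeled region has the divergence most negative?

Divergence at each region's feature centre — A: about -2, B: about +3, C: about -7, D: about +5. Region C is most negative.

C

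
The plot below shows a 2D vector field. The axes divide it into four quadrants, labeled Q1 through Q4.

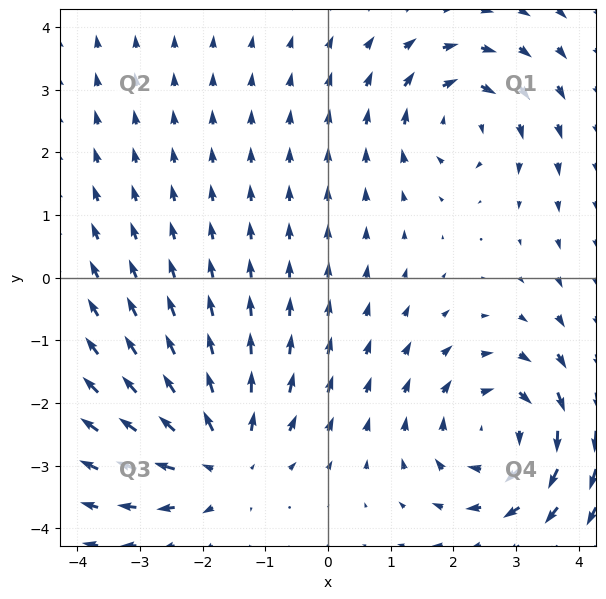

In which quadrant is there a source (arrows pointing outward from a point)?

The source sits at approximately (-1.7, -2.9), which lies in quadrant Q3. The divergence there is about +4, positive as expected for a source.

Q3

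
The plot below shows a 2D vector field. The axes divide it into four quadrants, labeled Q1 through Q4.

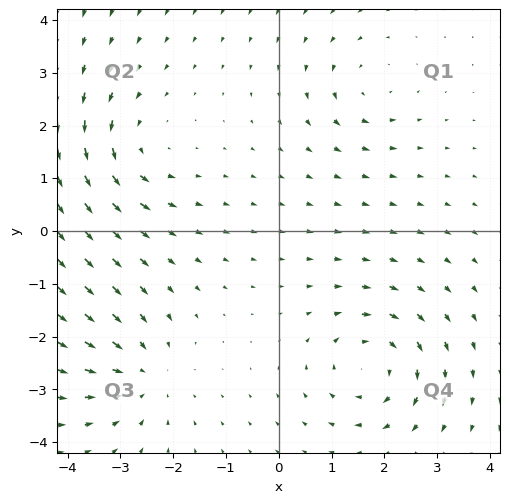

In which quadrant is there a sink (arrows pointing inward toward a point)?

Q3

The sink sits at approximately (-2.6, -2.7), which lies in quadrant Q3. The divergence there is about -4, negative as expected for a sink.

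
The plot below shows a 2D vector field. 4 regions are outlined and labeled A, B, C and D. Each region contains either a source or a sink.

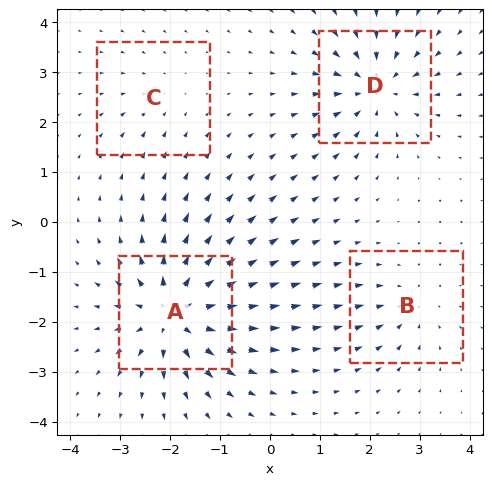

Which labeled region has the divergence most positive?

Divergence at each region's feature centre — A: about +8, B: about -4, C: about -2, D: about -6. Region A is most positive.

A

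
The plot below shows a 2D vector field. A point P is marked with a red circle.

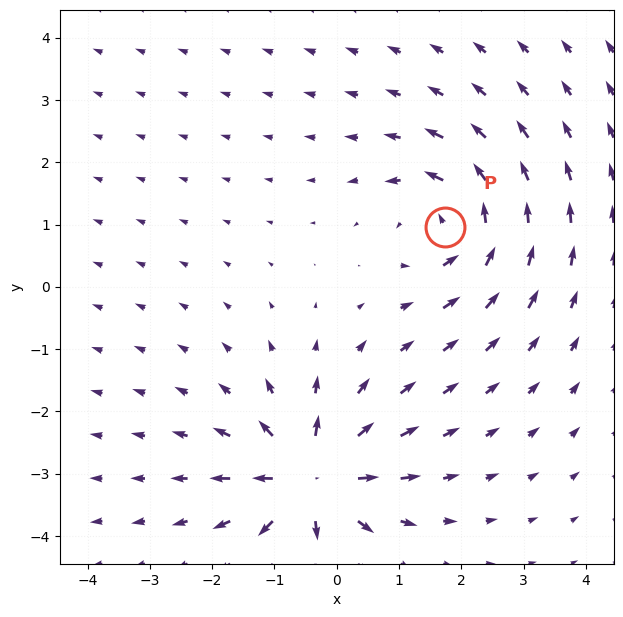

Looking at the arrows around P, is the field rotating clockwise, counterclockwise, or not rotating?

Near P at (1.7, 1.0) the arrows circulate counterclockwise. The curl (z-component) there is about +4; positive curl means counterclockwise rotation.

counterclockwise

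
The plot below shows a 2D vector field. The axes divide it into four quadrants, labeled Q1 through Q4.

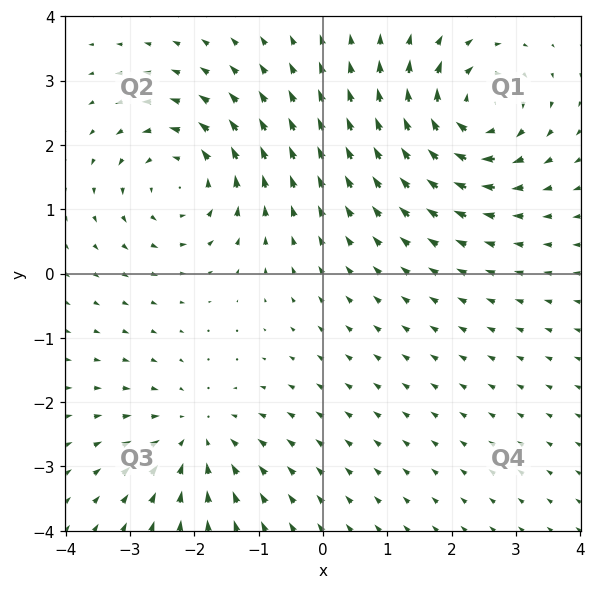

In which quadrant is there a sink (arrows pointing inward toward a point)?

Q3

The sink sits at approximately (-2.0, -2.5), which lies in quadrant Q3. The divergence there is about -3, negative as expected for a sink.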